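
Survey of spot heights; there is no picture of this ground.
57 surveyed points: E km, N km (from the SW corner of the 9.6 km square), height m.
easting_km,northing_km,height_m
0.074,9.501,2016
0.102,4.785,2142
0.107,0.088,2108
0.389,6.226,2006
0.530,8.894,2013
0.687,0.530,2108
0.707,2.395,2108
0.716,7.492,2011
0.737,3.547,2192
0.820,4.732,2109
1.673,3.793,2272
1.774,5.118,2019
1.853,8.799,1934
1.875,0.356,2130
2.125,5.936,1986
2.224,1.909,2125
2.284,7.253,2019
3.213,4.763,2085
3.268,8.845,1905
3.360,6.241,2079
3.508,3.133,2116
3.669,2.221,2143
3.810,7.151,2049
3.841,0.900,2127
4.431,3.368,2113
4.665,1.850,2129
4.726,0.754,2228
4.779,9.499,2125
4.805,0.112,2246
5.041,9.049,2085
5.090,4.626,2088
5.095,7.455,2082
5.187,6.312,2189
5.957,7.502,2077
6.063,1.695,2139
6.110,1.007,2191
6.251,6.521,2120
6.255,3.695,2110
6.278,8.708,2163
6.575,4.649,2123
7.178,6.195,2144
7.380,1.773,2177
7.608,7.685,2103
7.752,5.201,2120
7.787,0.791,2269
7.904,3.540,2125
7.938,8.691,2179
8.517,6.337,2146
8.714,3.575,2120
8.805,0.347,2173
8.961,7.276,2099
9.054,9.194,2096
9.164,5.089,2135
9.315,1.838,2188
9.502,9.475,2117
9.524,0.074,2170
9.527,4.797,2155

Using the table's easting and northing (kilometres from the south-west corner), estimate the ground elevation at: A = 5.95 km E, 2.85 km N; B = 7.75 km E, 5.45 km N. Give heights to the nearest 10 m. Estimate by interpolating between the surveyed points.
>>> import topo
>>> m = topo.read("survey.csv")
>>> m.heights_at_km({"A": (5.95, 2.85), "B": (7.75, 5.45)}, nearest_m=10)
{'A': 2120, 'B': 2110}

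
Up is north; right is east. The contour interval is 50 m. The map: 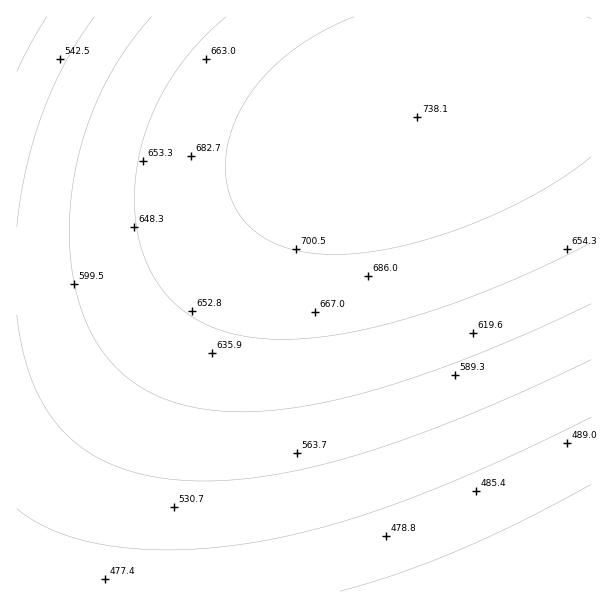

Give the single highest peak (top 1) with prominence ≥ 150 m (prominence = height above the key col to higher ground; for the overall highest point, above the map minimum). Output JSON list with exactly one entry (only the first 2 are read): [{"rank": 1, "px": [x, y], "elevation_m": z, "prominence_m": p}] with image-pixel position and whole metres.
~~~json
[{"rank": 1, "px": [417, 117], "elevation_m": 738, "prominence_m": 334}]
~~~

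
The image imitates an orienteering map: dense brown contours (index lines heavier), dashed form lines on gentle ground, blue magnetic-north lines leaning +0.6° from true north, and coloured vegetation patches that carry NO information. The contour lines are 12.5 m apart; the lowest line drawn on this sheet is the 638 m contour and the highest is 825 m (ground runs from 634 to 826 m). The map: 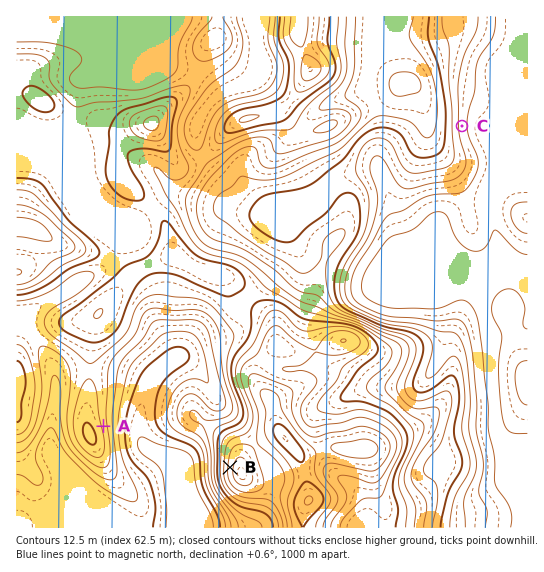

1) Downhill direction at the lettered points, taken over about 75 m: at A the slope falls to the E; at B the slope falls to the W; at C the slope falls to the E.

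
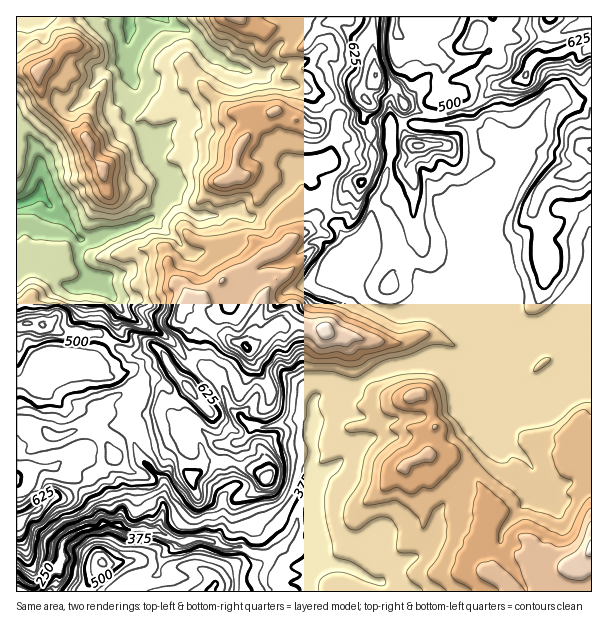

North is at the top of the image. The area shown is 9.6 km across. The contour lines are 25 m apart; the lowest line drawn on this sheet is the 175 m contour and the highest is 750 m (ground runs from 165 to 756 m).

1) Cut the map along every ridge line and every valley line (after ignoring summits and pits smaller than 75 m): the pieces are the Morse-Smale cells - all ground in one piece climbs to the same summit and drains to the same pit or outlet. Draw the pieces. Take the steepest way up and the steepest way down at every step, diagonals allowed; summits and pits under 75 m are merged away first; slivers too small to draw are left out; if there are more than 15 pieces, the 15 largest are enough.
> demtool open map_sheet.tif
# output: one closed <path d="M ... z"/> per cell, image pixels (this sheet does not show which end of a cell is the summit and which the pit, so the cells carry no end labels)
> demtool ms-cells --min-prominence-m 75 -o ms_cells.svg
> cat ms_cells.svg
<path d="M327 210l-4 1-15 14-3 7-11 6-12 12-24 9-25 13-30 24-12 2-10 14 0 5 11 16 0 29 6 2 18 13 8 13 10 21 14 13 6 3 16 0 29-7 15 4-1-22 10-10 7-2 23 0 15-12 15-8 27-6 16 0 18 6 27 0 50 21 7 0 6-5 8-1 50-1-1-32-30 0-4-4-17 0-45 19-24 1 38-19 9-8 2-15-3-5-5-3-12 0-68-29-12-13-17-25-5-4-27-1-14 24-7-22z"/><path d="M471 370l-27 1 4 4 8 17 12 13 8 24 14 14 0 4-10 11-16 13-10 23-14 15-8 36-13 11-8 2-19 10-12 14 2 9 202 1 0-5-6-23 14-13 0-165-50-1-8 1-6 5-7 0z"/><path d="M426 364l-36 3-22 11-15 12-23 0-16 9 0 29-2 7 1 44-13 27-6 27-24 24 0 6-6 10 0 11 3 8 9-3 4-7 8-6 14 0 13-8 14-3 18 1 24 14 10 2 11-14 19-10 8-2 13-11 8-36 14-15 10-23 22-18 4-6 0-4-14-14-8-24-12-13-8-17-10-8z"/><path d="M17 126l-1 149 7-4 13-1 36 18 14-2 7-8 21 19 4 9 7 7 43 25 21 24 3 0 0-29-11-16 5-14 5-5 12-2 30-24 25-13 24-9 12-12 11-6 3-7 15-14 5-2-4-18-7-7-6-2-11-10-8 8-5 10-6 3-18 19-9 5-6 0-9-6-8 0-12 5-24 0-7-5-21-23-9 10 2 9-7 10-18 9-28 8-11 6-15 0-41-46 2-18-2-15-4-14-11-16z"/><path d="M591 97l-15 5-22-4-7 4-7 12-6 23-11 10 0 12-30 53-3 10 0 15 22 57 0 23 8 9 0 12-11 11-38 19 24-1 45-19 17 0 4 4 31-1z"/><path d="M405 122l-15 3 1 27-3 19-3 11-11 18-2 19-14 35 0 12 13-20 27 1 5 4 17 25 12 13 68 29 12 0 0-24-20-51-2-21 9-22 24-41 1-13-2-2-16-4-9-6-11 0-19-10-36 3z"/><path d="M294 85l-11 1-7 24-16 4-9-4-20 2-22-18-15 16-26 17-22 22 5 12 17 21 0 7 20 22 7 5 24 0 12-5 8 0 9 6 6 0 9-5 18-19 6-3 5-10 13-12 25-9 0-10 7-17 1-15-17-23z"/><path d="M192 362l-8 13-1 7-13-15-18 11-11 2-2 4 3 6-12 21-2 15 5 8 6 24 18 16 7 11-2 18 1 9-6 18 23 11 33 0 9-13 1-31 11-11 2-42 11-7 6-11-19-15-10-21-8-13-18-13z"/><path d="M72 362l-13 0-12 4-12 6-5 7-14 4 1 141 34-26 14-2 24-15 23-25-6-15-13-9-9-4 8-9 7-11 39-24 0-3-9-8-36 0z"/><path d="M110 523l-6 0-6 5-11 0-13 6-12 9-1 18-11 14 5 7 1 10 210-1-2-7 0-11 6-10 0-6-4-3-11 0-13-7-18 0-17-7-27 1-22-11-29 0-9-6z"/><path d="M138 384l-9 7-18 7-12 10-7 11-8 9 18 10 4 3 6 15-23 25-24 15-14 2-35 27 1 67 19 0 10-10 6-10 6-5 3-6 1-18 15-11 10-4 11 0 6-5 16 1 9 6 28 0 6-18-1-9 2-18-7-11-18-16-6-24-5-8 2-15 12-21z"/><path d="M59 118l-11 10-11 18 5 30-2 18 32 33 2 6 7 7 15 0 11-6 28-8 18-9 7-10-2-9 11-10 0-3-18-24-5-9 0-8-4-12-8-8-26 20-18 1-6-9-12-6z"/><path d="M299 420l-29 7-18 0-5 10-11 7-2 42-11 11-1 31-9 14 17 6 12-1 13 7 15 2 20-19 6-12 0-10 4-9 13-27-1-44 2-10z"/><path d="M36 270l-13 1-7 5 1 106 13-3 5-7 16-8 21-2 5 4 6 0 9-5 16-16 10-15-2-13 4-9-6-11-21-19-7 8-14 2z"/><path d="M591 16l-97 0 4 8 0 14-6 10-19 12-17 2-12 0 1 7-6 14 3 15-12 6-3 10 16 1 13-5 15-1 23-23 18-2 12-6 5-13 7-7 25-4 11-6 19 0z"/>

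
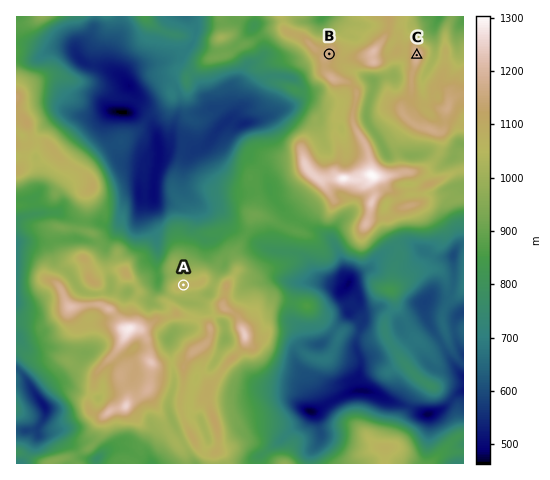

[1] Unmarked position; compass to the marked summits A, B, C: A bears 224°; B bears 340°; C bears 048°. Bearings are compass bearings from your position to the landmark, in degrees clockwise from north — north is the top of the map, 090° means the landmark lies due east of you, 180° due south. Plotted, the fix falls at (351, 113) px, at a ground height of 1125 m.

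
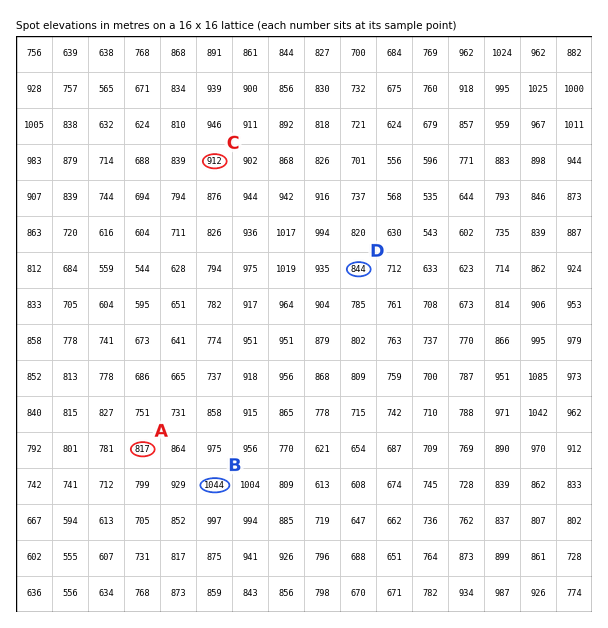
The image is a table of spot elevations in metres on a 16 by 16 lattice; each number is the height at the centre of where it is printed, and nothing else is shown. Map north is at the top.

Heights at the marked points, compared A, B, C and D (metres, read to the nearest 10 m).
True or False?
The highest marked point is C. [False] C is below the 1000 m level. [True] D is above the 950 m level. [False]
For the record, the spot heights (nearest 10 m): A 820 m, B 1040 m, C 910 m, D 840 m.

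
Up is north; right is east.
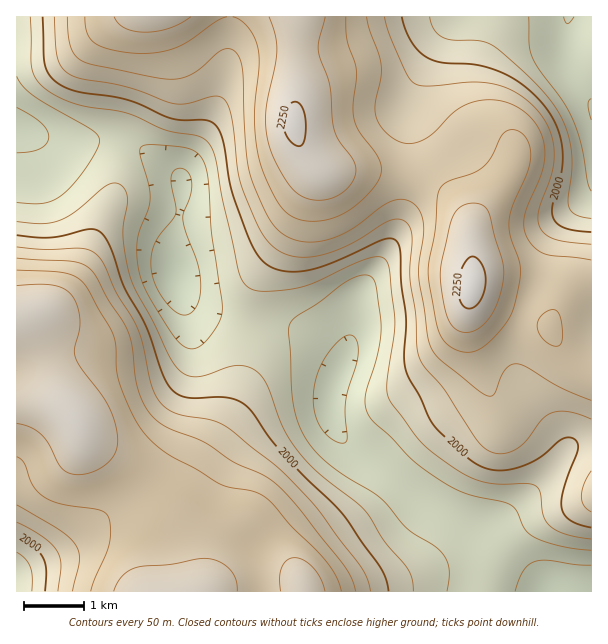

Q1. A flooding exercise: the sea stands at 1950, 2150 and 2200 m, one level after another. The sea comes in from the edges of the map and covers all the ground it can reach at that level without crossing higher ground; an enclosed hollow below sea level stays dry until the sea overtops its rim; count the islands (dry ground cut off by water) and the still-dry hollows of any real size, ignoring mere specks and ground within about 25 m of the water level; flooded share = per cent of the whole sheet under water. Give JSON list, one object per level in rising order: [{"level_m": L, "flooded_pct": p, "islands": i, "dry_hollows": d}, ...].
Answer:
[{"level_m": 1950, "flooded_pct": 29, "islands": 0, "dry_hollows": 0}, {"level_m": 2150, "flooded_pct": 74, "islands": 1, "dry_hollows": 0}, {"level_m": 2200, "flooded_pct": 89, "islands": 1, "dry_hollows": 0}]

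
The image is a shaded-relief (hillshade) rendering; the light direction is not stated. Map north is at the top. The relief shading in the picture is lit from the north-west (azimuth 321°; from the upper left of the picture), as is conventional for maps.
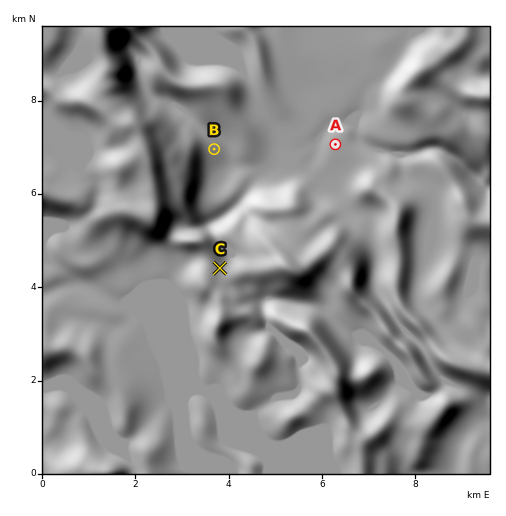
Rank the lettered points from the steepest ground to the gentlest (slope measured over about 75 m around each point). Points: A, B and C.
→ C B A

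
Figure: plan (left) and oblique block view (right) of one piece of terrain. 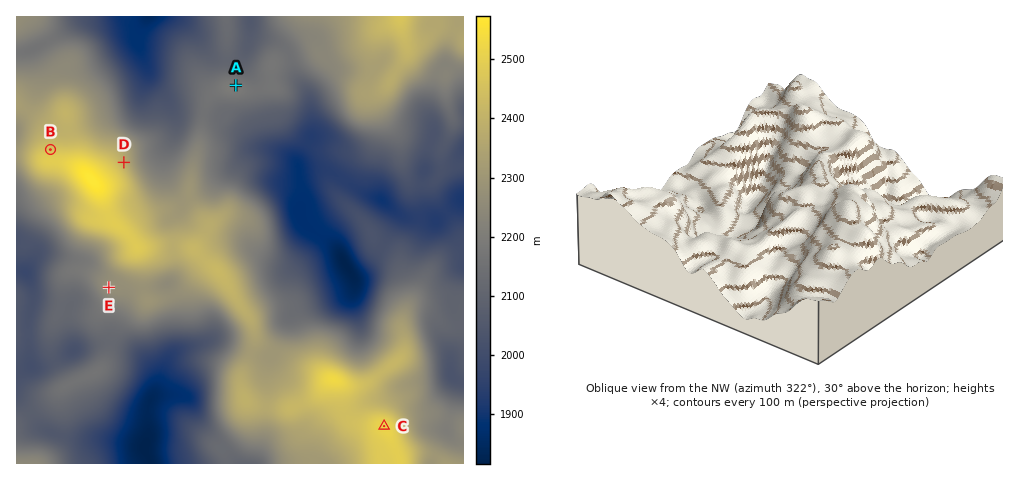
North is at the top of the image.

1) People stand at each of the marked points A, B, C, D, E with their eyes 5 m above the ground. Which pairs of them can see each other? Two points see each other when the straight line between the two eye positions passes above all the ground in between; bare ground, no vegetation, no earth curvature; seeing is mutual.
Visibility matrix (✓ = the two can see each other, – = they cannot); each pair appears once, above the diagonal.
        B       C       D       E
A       ✓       ✓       ✓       –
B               –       –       –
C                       –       –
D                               –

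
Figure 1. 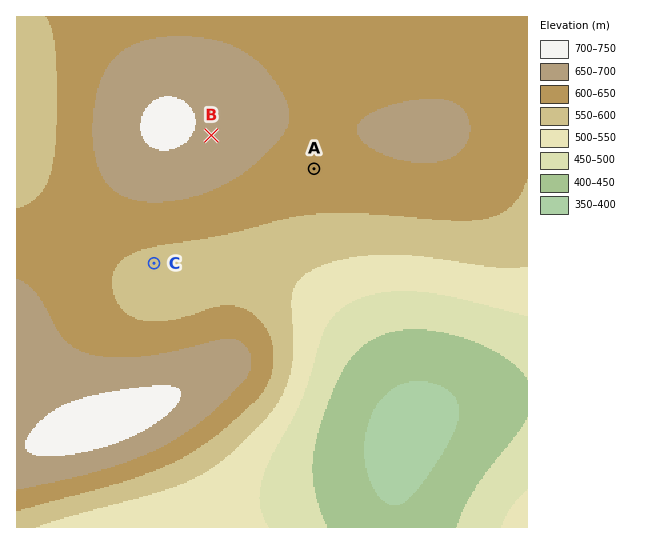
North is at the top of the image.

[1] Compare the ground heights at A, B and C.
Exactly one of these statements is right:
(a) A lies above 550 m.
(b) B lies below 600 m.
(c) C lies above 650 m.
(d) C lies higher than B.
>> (a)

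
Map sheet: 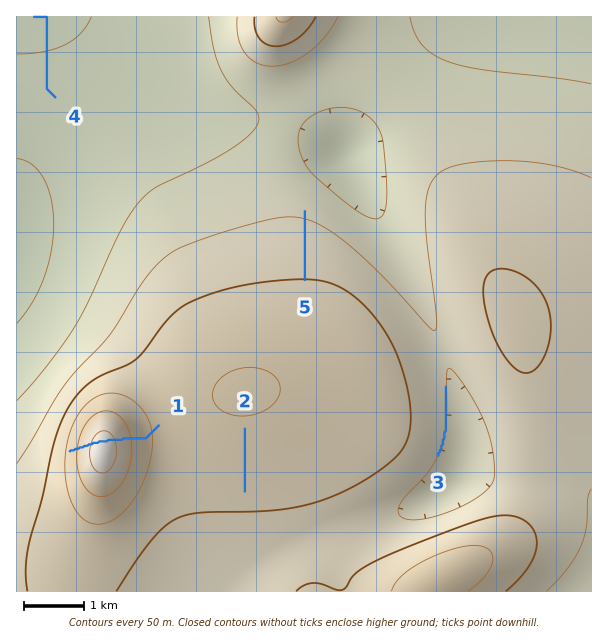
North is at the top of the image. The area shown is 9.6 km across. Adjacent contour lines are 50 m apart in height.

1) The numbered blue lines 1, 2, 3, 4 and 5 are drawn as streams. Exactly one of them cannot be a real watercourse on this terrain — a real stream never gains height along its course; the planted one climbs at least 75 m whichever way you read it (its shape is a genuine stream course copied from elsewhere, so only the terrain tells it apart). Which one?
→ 1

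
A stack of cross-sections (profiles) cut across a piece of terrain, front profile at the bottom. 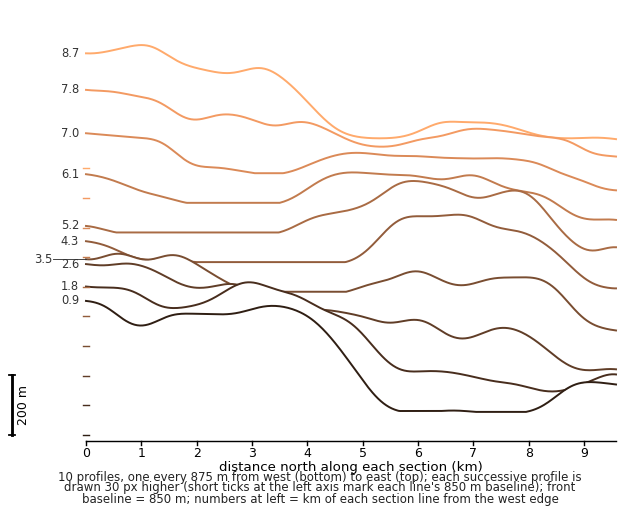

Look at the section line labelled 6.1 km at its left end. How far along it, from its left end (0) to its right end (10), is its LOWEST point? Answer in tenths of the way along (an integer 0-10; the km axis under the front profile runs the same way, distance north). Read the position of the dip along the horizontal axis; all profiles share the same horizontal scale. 10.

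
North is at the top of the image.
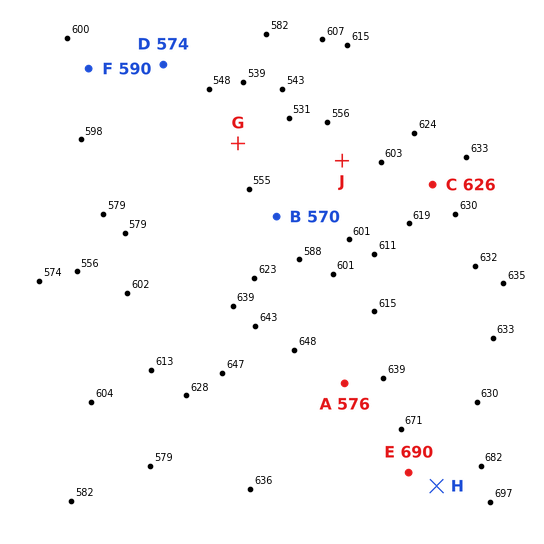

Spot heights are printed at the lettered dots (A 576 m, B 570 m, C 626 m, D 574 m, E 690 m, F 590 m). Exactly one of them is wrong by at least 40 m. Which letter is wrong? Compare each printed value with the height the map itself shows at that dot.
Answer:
A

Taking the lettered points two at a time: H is above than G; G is below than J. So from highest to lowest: H J G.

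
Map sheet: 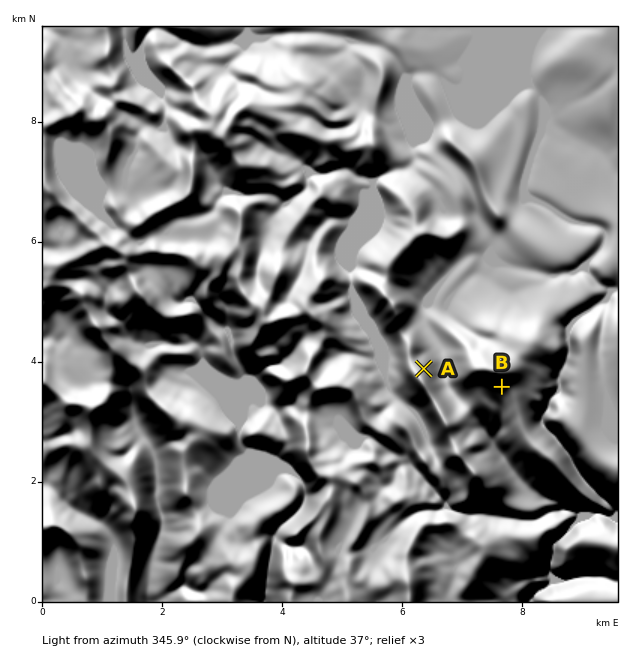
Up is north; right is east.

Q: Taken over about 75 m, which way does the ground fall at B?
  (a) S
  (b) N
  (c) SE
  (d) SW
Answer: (a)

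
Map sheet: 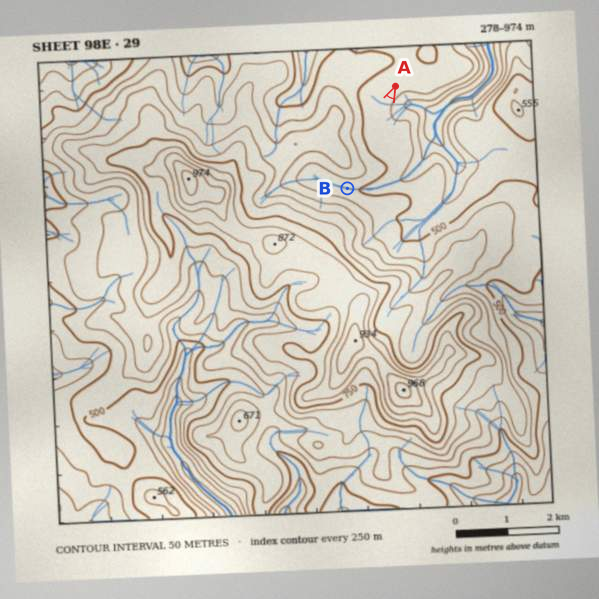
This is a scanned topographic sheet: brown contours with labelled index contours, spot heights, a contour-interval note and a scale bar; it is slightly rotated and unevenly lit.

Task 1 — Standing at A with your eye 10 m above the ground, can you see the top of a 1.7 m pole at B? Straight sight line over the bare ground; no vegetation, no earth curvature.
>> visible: false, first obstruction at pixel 367 147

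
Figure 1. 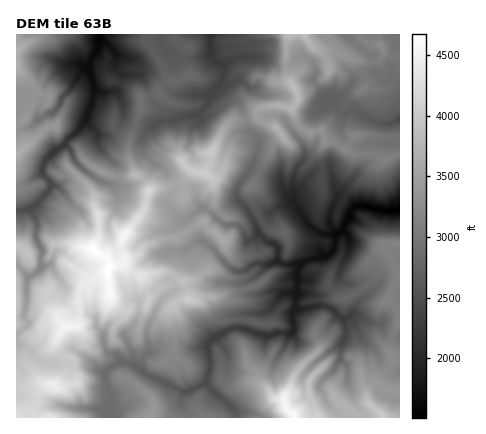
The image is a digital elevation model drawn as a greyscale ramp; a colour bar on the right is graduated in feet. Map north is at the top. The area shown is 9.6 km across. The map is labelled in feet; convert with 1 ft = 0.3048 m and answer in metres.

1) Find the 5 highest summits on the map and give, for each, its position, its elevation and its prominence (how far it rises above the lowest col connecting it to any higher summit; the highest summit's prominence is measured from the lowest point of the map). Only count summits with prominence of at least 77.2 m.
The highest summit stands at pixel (108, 272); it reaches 1424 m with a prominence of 964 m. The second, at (54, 386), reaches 1354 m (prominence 143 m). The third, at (204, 174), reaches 1235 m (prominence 146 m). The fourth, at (28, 254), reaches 1190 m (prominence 140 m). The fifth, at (292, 86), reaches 1176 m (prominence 127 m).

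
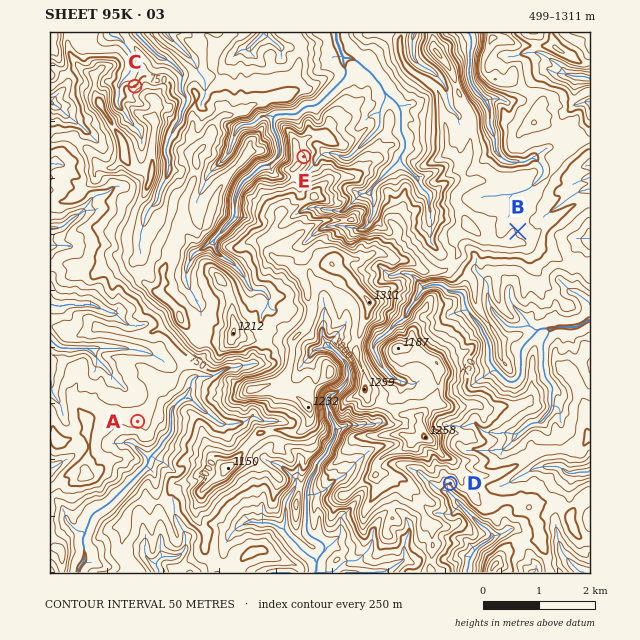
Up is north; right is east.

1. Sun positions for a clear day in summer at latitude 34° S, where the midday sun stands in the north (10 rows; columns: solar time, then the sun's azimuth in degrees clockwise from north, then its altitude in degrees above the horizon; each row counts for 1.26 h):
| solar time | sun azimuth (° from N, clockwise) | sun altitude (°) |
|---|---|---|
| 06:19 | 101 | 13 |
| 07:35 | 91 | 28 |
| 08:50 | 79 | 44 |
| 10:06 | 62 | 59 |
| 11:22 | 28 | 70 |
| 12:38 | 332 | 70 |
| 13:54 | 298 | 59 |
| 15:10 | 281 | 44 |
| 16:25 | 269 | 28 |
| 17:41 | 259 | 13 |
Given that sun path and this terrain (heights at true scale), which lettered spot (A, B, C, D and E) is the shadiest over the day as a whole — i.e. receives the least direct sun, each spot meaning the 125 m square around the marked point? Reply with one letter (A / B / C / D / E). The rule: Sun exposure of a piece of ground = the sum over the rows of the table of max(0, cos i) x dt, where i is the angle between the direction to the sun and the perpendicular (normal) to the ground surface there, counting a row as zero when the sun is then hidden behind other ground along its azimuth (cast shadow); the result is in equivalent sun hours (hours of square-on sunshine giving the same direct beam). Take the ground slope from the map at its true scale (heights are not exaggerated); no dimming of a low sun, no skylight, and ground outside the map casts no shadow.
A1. D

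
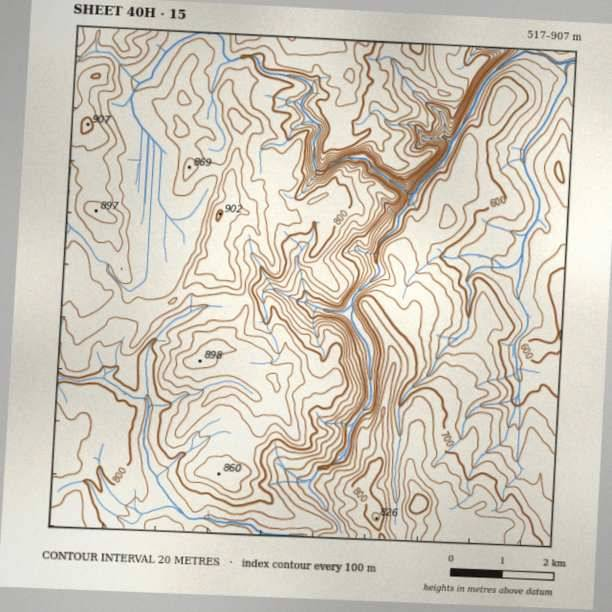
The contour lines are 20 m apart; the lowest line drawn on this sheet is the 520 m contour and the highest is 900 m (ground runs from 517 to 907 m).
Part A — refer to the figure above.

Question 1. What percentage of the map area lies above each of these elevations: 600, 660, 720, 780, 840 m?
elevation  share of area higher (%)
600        89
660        78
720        68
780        52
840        18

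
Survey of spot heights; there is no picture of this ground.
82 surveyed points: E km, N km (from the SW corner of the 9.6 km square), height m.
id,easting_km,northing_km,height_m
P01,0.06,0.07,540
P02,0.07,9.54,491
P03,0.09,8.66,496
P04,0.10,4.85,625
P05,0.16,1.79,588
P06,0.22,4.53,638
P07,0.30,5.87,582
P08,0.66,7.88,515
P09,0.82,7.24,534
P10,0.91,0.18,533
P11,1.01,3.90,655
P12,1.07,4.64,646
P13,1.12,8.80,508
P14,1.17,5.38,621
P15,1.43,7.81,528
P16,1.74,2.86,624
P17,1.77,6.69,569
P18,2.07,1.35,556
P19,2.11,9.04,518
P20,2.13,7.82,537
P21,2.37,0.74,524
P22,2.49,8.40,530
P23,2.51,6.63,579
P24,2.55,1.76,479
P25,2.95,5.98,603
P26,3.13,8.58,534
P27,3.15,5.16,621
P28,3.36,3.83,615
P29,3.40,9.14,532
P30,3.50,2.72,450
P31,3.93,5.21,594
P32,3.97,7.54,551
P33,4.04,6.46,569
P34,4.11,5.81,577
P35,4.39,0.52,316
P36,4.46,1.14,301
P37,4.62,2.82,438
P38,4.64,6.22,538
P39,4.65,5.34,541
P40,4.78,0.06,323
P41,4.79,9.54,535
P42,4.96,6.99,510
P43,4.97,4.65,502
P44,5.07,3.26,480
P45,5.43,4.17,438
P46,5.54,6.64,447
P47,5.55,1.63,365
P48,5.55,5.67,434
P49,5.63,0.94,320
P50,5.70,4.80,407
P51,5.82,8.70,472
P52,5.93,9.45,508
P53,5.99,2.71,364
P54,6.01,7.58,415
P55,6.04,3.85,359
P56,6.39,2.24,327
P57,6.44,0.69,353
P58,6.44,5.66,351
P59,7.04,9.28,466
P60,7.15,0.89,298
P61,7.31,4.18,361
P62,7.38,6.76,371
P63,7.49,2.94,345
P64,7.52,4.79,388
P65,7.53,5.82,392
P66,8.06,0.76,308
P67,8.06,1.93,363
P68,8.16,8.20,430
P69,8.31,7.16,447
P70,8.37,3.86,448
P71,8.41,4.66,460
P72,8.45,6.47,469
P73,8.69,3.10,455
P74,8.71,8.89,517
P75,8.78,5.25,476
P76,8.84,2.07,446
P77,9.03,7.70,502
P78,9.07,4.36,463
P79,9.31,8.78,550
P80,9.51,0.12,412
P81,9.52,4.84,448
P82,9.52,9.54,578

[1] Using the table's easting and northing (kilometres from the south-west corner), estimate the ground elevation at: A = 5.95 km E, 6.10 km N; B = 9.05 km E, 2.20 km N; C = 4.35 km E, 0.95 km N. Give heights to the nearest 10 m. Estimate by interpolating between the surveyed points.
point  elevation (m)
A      390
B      460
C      300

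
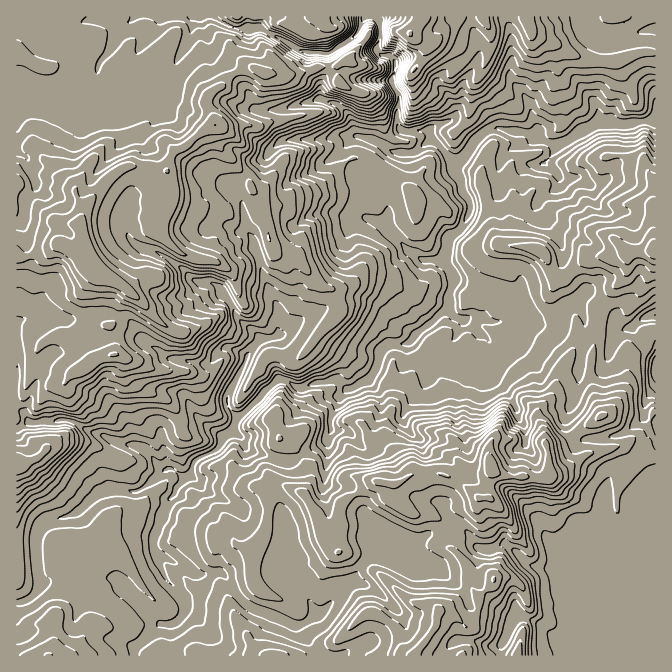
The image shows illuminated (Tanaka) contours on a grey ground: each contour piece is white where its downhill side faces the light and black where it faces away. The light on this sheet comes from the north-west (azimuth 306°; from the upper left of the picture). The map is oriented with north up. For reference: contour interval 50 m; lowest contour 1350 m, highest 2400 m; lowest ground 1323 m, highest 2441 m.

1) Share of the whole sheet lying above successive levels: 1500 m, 94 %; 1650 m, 77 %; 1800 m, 56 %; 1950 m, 34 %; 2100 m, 16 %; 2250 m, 5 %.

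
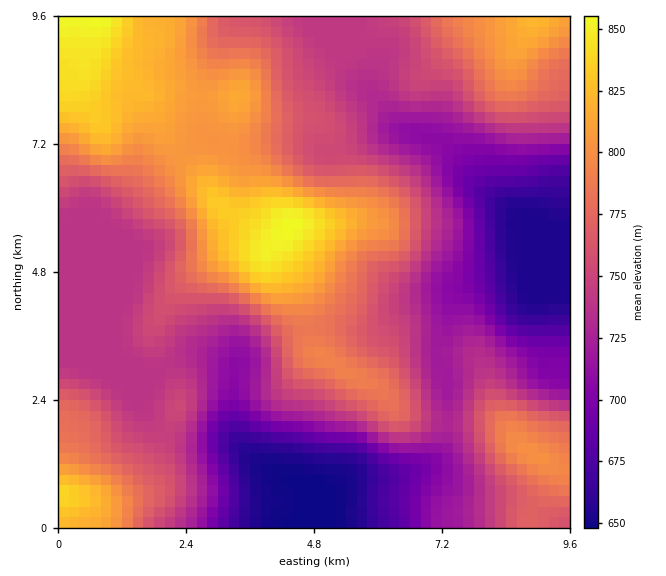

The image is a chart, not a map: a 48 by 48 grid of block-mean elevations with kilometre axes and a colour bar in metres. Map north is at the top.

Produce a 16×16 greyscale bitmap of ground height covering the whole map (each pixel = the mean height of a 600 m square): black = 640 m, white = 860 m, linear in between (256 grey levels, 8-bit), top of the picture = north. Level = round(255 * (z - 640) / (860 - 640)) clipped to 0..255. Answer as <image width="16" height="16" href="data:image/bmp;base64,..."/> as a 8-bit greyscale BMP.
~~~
<image width="16" height="16" href="data:image/bmp;base64,Qk02BQAAAAAAADYEAAAoAAAAEAAAABAAAAABAAgAAAAAAAABAAATCwAAEwsAAAABAAAAAAAAAAAAAAEBAQACAgIAAwMDAAQEBAAFBQUABgYGAAcHBwAICAgACQkJAAoKCgALCwsADAwMAA0NDQAODg4ADw8PABAQEAAREREAEhISABMTEwAUFBQAFRUVABYWFgAXFxcAGBgYABkZGQAaGhoAGxsbABwcHAAdHR0AHh4eAB8fHwAgICAAISEhACIiIgAjIyMAJCQkACUlJQAmJiYAJycnACgoKAApKSkAKioqACsrKwAsLCwALS0tAC4uLgAvLy8AMDAwADExMQAyMjIAMzMzADQ0NAA1NTUANjY2ADc3NwA4ODgAOTk5ADo6OgA7OzsAPDw8AD09PQA+Pj4APz8/AEBAQABBQUEAQkJCAENDQwBEREQARUVFAEZGRgBHR0cASEhIAElJSQBKSkoAS0tLAExMTABNTU0ATk5OAE9PTwBQUFAAUVFRAFJSUgBTU1MAVFRUAFVVVQBWVlYAV1dXAFhYWABZWVkAWlpaAFtbWwBcXFwAXV1dAF5eXgBfX18AYGBgAGFhYQBiYmIAY2NjAGRkZABlZWUAZmZmAGdnZwBoaGgAaWlpAGpqagBra2sAbGxsAG1tbQBubm4Ab29vAHBwcABxcXEAcnJyAHNzcwB0dHQAdXV1AHZ2dgB3d3cAeHh4AHl5eQB6enoAe3t7AHx8fAB9fX0Afn5+AH9/fwCAgIAAgYGBAIKCggCDg4MAhISEAIWFhQCGhoYAh4eHAIiIiACJiYkAioqKAIuLiwCMjIwAjY2NAI6OjgCPj48AkJCQAJGRkQCSkpIAk5OTAJSUlACVlZUAlpaWAJeXlwCYmJgAmZmZAJqamgCbm5sAnJycAJ2dnQCenp4An5+fAKCgoAChoaEAoqKiAKOjowCkpKQApaWlAKampgCnp6cAqKioAKmpqQCqqqoAq6urAKysrACtra0Arq6uAK+vrwCwsLAAsbGxALKysgCzs7MAtLS0ALW1tQC2trYAt7e3ALi4uAC5ubkAurq6ALu7uwC8vLwAvb29AL6+vgC/v78AwMDAAMHBwQDCwsIAw8PDAMTExADFxcUAxsbGAMfHxwDIyMgAycnJAMrKygDLy8sAzMzMAM3NzQDOzs4Az8/PANDQ0ADR0dEA0tLSANPT0wDU1NQA1dXVANbW1gDX19cA2NjYANnZ2QDa2toA29vbANzc3ADd3d0A3t7eAN/f3wDg4OAA4eHhAOLi4gDj4+MA5OTkAOXl5QDm5uYA5+fnAOjo6ADp6ekA6urqAOvr6wDs7OwA7e3tAO7u7gDv7+8A8PDwAPHx8QDy8vIA8/PzAPT09AD19fUA9vb2APf39wD4+PgA+fn5APr6+gD7+/sA/Pz8AP39/QD+/v4A////ANnKooBYJg0KChUtS114lJXRupyJXycMCgsVLURZfJ6uqZmHfFEfGB4mM1RWZJa2sJ6Ld31eOU1dbIGYeG2Zn42Cd3N4aE9qjJypnW9kemVRc3N3dGVVb6Wsm4pnZGVKQXNzfIN3cZKsppOAZFdGIyBzc3eOnK/QzbabgF9LMBIQc3N0irjd8efMrJpxUCkQD3N0fZLD4e/138aygFclEBB/hZev0tPVybWvnXRHKB4cpbWxvcO+spWIhHJbR0FBOtDZyMW+v6yPhnNaVFpsdnLm3tTKwciwjH9ubXR9oKaZ7eXUybezo4V4c3aFlbS+qPTw18yslY58dnd6j6q+zcQ="/>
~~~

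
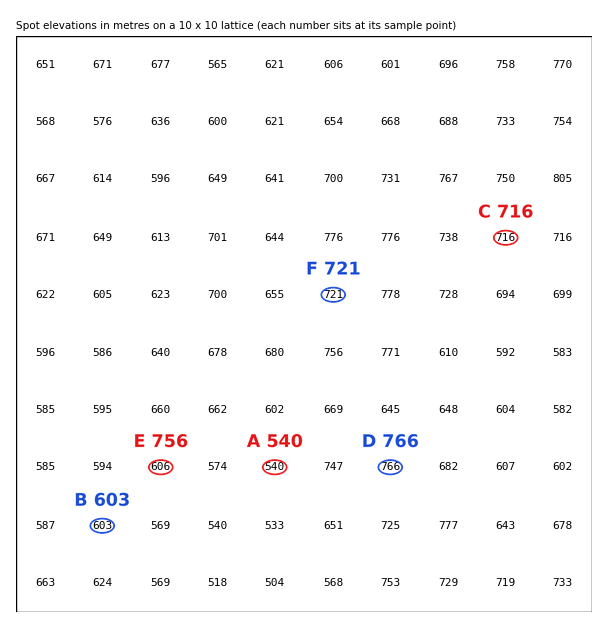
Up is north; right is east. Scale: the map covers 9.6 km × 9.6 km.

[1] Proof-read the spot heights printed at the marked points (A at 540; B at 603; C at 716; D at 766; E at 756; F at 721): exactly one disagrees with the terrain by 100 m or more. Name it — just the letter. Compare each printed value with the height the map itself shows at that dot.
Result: E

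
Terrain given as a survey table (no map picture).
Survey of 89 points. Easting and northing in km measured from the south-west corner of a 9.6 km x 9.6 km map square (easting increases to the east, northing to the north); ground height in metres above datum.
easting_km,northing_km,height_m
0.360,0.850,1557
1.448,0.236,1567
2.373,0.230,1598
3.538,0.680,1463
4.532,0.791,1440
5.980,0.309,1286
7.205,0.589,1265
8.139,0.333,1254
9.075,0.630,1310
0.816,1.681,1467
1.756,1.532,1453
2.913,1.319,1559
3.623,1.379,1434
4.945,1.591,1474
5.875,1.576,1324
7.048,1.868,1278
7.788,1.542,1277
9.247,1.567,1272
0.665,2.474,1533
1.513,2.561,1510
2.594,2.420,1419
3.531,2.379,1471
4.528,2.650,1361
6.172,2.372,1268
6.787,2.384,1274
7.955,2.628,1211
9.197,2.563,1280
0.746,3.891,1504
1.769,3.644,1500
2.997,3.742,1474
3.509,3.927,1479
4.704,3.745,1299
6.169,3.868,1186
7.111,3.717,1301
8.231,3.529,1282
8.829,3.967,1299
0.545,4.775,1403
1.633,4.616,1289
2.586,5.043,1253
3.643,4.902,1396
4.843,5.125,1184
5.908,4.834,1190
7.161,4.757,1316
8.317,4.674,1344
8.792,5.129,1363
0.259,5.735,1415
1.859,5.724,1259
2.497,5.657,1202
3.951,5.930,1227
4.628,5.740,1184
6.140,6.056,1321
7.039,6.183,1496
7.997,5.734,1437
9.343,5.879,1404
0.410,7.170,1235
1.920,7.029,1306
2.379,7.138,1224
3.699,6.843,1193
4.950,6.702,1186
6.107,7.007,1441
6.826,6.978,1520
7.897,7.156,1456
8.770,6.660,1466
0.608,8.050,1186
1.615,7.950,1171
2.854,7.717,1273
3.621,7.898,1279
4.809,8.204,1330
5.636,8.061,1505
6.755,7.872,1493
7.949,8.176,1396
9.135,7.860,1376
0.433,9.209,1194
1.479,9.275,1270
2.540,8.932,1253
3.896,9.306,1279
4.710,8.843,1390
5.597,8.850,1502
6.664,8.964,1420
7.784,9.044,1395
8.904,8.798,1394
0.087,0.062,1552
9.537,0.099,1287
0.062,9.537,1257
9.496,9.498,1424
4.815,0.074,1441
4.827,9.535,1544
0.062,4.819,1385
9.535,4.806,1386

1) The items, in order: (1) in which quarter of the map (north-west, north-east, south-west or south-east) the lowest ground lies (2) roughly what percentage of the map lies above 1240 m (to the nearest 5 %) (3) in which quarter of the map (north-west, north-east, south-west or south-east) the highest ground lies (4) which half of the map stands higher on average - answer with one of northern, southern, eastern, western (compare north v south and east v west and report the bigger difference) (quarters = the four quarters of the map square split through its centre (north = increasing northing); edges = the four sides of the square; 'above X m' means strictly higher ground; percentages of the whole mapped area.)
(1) The lowest point lies in the north-west quarter of the map.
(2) Roughly 80 % of the ground is higher than 1240 m.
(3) The highest point lies in the south-west quarter of the map.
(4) Taken as a whole, the southern half is higher than the northern.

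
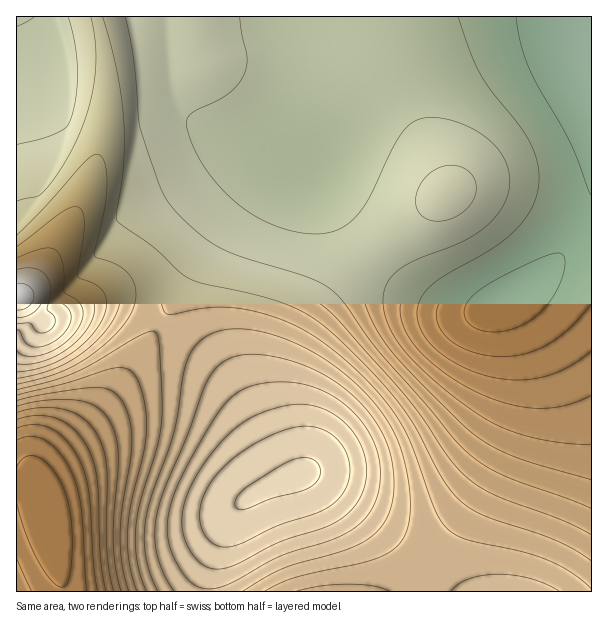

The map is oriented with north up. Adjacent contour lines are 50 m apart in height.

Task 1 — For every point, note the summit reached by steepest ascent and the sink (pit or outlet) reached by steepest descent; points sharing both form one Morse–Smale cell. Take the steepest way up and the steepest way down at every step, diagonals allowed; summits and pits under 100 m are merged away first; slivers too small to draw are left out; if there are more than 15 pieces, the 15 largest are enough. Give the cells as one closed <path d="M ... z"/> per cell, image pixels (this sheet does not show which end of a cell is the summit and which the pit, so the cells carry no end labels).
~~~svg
<path d="M311 166l-23 0-10 3-15 9-19 17-42 57-40 69 2 4 33 23 27 26 23 33 29 57 6 9 7 6-38 17-17 16-18 39-6 22-2 18 383 1 1-382-28 44-33 32-31 20-21 6-20 0-18-5-22-11-30-22-39-43-19-30-15-31z"/><path d="M591 16l-493 0 8 46 0 52-8 42-10 32-16 34-34 54-19 21 23 23 6 0 47-16 24 0 22 8 20 10 41-70 42-57 19-17 15-9 10-3 23 0 5 4 15 31 24 36 15 18 35 33 29 16 25 8 20 0 21-6 31-20 25-23 14-17 22-37z"/><path d="M162 324l-4 2-14 25-35 50-32 33-34 31-5 8 0 16 12 38 13 65 144 0 9-41 18-39 17-16 38-17-7-6-6-9-29-57-23-33-27-26z"/><path d="M18 296l-2 1 0 294 46 1 0-7-12-58-13-45 1-9 5-8 34-31 32-33 53-78-21-11-22-8-24 0-47 16-6 0z"/><path d="M96 16l-80 1 1 279 4-1 13-13 32-49 18-35 14-42 8-42 0-52-4-29z"/>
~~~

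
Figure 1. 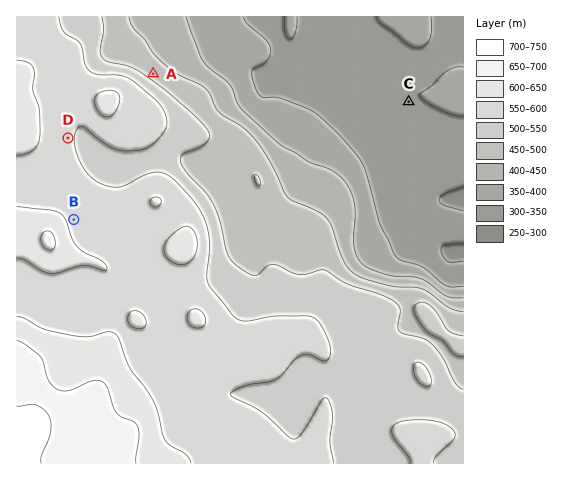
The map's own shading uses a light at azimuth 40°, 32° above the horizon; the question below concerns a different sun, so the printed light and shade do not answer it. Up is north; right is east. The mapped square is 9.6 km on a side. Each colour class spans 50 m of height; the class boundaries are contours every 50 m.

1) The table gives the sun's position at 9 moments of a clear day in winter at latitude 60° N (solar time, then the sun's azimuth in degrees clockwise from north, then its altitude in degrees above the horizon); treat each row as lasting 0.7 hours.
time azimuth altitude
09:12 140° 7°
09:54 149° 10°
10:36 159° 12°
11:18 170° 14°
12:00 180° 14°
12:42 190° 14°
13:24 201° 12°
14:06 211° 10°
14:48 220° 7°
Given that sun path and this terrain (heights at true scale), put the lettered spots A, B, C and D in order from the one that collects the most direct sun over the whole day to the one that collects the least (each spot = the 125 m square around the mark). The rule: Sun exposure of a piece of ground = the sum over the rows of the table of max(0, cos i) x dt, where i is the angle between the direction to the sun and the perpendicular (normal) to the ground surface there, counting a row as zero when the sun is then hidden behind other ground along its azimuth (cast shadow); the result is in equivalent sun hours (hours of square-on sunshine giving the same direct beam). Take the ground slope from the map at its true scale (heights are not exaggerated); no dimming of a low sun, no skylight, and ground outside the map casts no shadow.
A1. C > D ≈ B > A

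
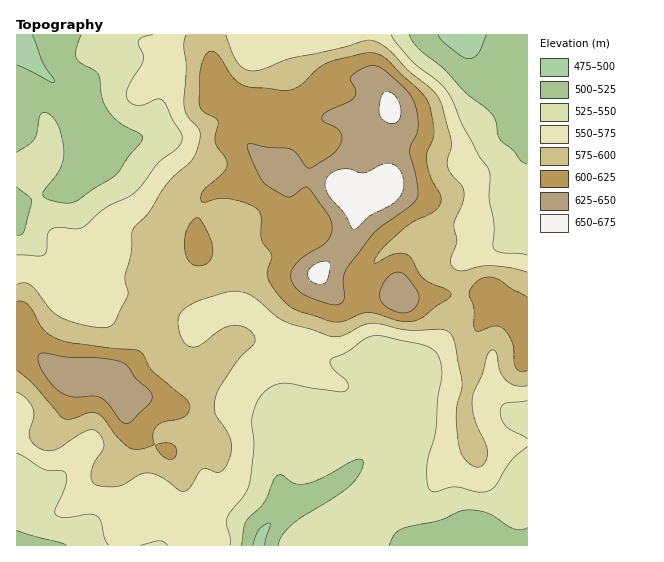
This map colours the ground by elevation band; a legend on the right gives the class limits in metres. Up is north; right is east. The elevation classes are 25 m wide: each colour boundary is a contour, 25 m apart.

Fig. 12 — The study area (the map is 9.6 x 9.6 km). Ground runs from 485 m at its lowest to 670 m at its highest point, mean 570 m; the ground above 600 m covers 21.8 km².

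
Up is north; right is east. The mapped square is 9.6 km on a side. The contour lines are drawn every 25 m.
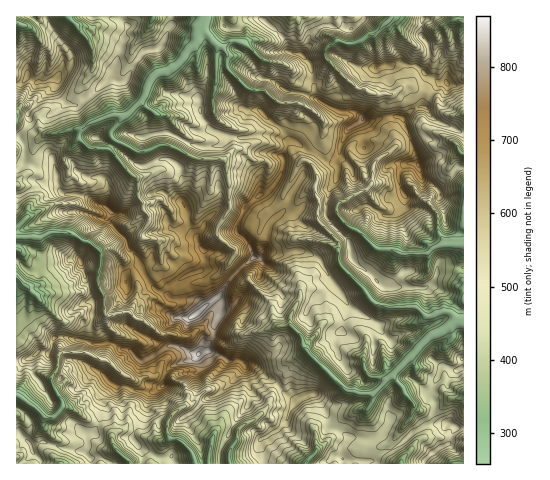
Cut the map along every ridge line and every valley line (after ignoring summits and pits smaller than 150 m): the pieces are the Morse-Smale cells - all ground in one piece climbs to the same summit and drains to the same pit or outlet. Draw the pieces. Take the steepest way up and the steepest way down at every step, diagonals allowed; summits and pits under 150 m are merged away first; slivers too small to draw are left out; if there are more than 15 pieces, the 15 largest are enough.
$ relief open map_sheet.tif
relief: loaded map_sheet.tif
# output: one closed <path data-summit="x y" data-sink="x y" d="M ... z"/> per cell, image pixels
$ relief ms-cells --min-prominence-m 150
<path data-summit="196 314" data-sink="463 321" d="M463 74l-4 0-13 8-7 2-8 7-8 16-9 1-10 10-15-2-17 5-10-1-12 7-10 18-1 10-6 8-6-1-32-20-7-1-6 16 1 11-3 10-13 14-10 5-13 12-7 16 2 12-5 11-7 6-23-4 1 12-2 7-20 8-14 13-1 5 3 3 21 3 8 10 15-13 5 4 1 9-7 14 0 9-5 10-1 7 23 10 8-1 5 4 11 1 14 14 5 2 11 13 12 8 12-8 8 2 11 21 0 9 11 4 9 8-6 10 1 10-11 0-2 6 94 0 9-12 16-8 6-16 9-1z"/><path data-summit="196 314" data-sink="202 24" d="M260 16l-56 0-6 15-2 12-22 24-14 5-9 6-9 23-18 15-14-1-21 8-8 7-10-1-15 5-9 0-6 3-7-1-18-12 0 44 8-5 12 3 18 0 5 23 4 4 21 3 14 9 7 1 5 5-2 6 1 5 17 17 2 10 8 8 12 24 6 8 12 6 4-8 6-5 27-13 2-7-1-12 23 4 7-6 5-11-2-12 7-16 13-12 10-5 13-14 3-10-1-11 6-16 7 1 32 20 6 1 6-8 1-10 7-15 15-11-8-7-20-3-18-11-1-11-4-6 1-7-2-11-8-9-12-2-6-13z"/><path data-summit="196 314" data-sink="34 237" d="M28 163l-4 0-8 6 0 191 12-1 12-8 8 2 4-12 4-4 22 2 14 5 18-1 10 5 11 3 10 10 31-16 10 2 14 7 11-3 7-17 0-9 7-14 0-6-3-6-3-1-15 13-8-10-19-1-19-11-10-13-8-19-8-8-2-10-17-17-1-5 2-6-4-4-10-3-12-8-21-3-4-4-5-23-18 0z"/><path data-summit="196 314" data-sink="195 463" d="M210 351l-8 1-12 8-14 4-8 4-4 7-1 10-9 7-13 0-31-8-9 14 3 8-5 17-7 9-6 2 2 12-3 7 6 6 0 4 172 1-3-24 17-9 5-5 14-24-11-8-11-13-5-2-14-14-11-1-5-4-8 1z"/><path data-summit="196 314" data-sink="391 17" d="M423 16l-161 0-1 2 23 21 6 13 12 2 8 9 2 11-1 7 7 19 16 9 20 3 9 8 9 1 17-5 15 2 10-10 9-1 8-16 10-8-17-10 5-11 0-13-8-15z"/><path data-summit="196 314" data-sink="18 396" d="M66 337l-12 1-6 15-8-2-12 8-12 2 1 103 73 0 1-5-6-6 3-7-2-12 6-2 7-9 5-17-3-8 8-14 15 2 17 6 13 0 9-7 1-10 4-7 8-4 14-4 8-5-16-8-10-2-31 16-10-10-11-3-10-5-18 1z"/><path data-summit="55 78" data-sink="202 24" d="M203 16l-81 0 0 5 6 5-13 41-7 13-28 24-13 1-11-16 0-10-11 3-10 0-8-5-6 7-5 0 0 39 18 13 7 1 6-3 9 0 15-5 10 1 8-7 21-8 16 0 16-14 9-23 9-6 14-5 22-24z"/><path data-summit="55 78" data-sink="68 17" d="M120 16l-19 0-2 8-7 5-15-3-9-10-22 1 6 14 11 14 0 22-7 11 0 11 11 16 13-1 30-28 18-50-6-5z"/><path data-summit="196 314" data-sink="305 463" d="M315 394l-6 0-14 8-13 24-5 5-17 9 4 24 65 0 5-7 9 1-1-10 6-10-9-8-11-4 0-9z"/><path data-summit="196 314" data-sink="463 21" d="M463 16l-40 1-2 17 8 15 0 13-5 11 15 9 7 0 13-8 5 0z"/><path data-summit="55 78" data-sink="17 24" d="M46 16l-7 0-10 10-13-1 0 46 10 2 3 5 6 4 10 0 10-3 8-12 0-22-11-14z"/><path data-summit="196 314" data-sink="463 463" d="M463 428l-8 0-6 16-16 8-9 11 39 1z"/><path data-summit="196 314" data-sink="68 17" d="M99 16l-30 0-1 2 9 8 15 3 7-5z"/><path data-summit="196 314" data-sink="17 24" d="M38 16l-21 0-1 8 13 2 9-8z"/><path data-summit="55 78" data-sink="463 321" d="M22 72l-6 1 1 11 4 0 7-9z"/>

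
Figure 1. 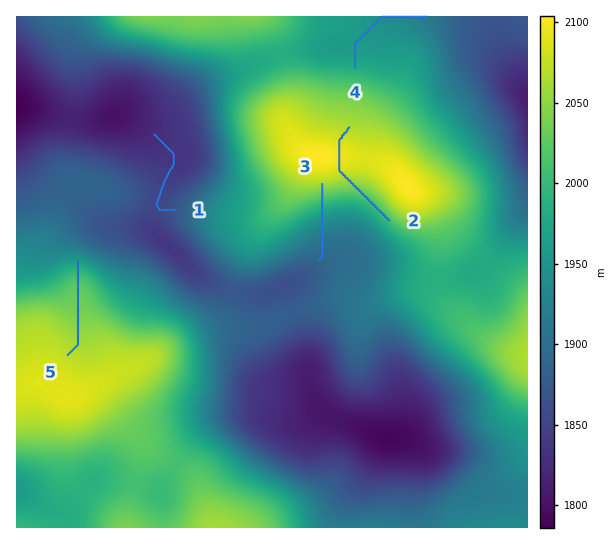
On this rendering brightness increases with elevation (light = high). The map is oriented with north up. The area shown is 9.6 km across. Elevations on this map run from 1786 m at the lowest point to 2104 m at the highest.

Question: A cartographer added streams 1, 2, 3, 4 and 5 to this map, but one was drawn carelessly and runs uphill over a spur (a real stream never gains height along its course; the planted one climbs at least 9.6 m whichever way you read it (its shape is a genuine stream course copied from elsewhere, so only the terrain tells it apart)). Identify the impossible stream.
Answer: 2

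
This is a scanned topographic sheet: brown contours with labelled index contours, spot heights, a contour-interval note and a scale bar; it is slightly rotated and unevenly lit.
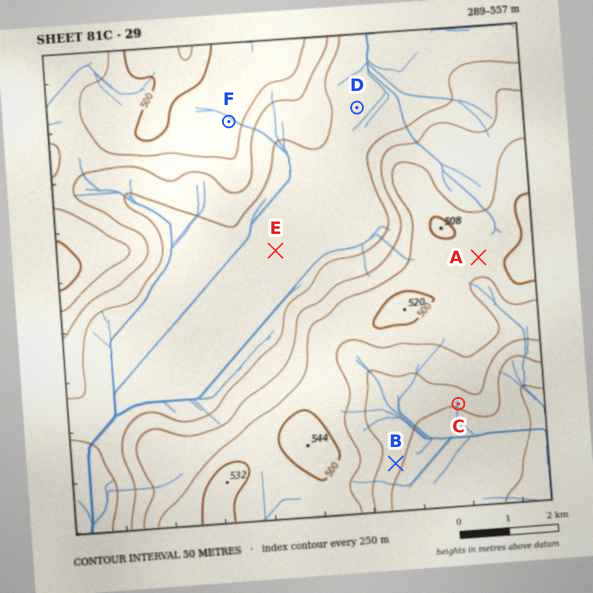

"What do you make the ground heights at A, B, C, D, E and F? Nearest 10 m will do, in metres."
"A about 480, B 360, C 360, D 320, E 330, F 470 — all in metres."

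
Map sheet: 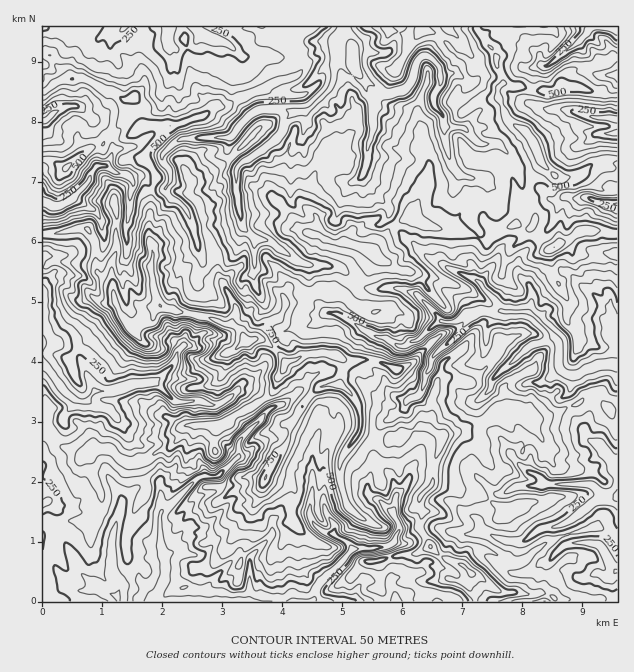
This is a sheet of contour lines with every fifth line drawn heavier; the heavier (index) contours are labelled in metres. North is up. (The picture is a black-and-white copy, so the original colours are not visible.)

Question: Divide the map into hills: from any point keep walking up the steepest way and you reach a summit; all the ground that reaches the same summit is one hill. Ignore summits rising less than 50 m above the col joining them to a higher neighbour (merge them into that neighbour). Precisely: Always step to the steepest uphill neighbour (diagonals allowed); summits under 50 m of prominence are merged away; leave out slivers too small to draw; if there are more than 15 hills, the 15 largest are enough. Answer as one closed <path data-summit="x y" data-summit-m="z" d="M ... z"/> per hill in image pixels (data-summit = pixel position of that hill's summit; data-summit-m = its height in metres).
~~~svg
<path data-summit="247 342" data-summit-m="947" d="M446 26l-404 1 0 93 4 0 7-7 12-6 11-1 30 23 6 9 2 12-6 13-2 3-8 0-8 9-4 11-15 14-12 6-17-4 1 400 157-1 0-21 2-6 0-9-6-9 7-2 7-7 0-6-5-5-11 0-12 10-16 10-6-10 0-20 13-4 26-25 13-5 4-3 1-13 21-20 7-1 21-15 12-2 6-4 5 0 15 4 11 7 5-15 0-19-4-8-11-9-7-2-12 10-18 10 0-4-11-16-13-4-7 2 25-21 8-14 12-12 4-13 25-4 6-3 9-11 12 2 26 16 17 9-7 28 10 11 3 10 8 8 11 5 13-6 5-6 24 11 13 2 11 0 6-2 0 11 11 18 15 13 8 14 15 16 9 2 6 6 1 3-2 2-24 1-14 8-9 2-16 23 0 4 4 9 17 7 13 3 14-2 15-12 23-3 8 18-13 7-7 8 0 4 7 7 10 1 7 6-20 5-7 10-2 11 71-1 0-346-4 1-5 17-1 18 2 6 0 11-27-21-15-15-17-2-21 17-13-13-12 0-8-5-6 0-11 14 15 17 6 10-7 2-13-1-9 3-6-2-2-8-7-6-23-14-10 4-6 8-3-3-15-5-33 0-27-20-15-4-11 2-19-6-21-16-18-5-14-14-1-10 36-1 13-10 1-48 10-16 6 16 9 5 13 13 15 8 9 0 10-7 5-20 42 5 33-12 3-4 6 21 7 9-5 21 15 11 6 0 13-17-2-6-8-5 6-6 0-25-9-7-11-12-19-2-3-11-8-12 0-7 6-9 1-11 13-4 12-17 0-4-7-12z"/><path data-summit="533 142" data-summit-m="644" d="M521 26l-74 1 12 12 7 12 0 4-12 17-13 4-1 11-6 9 0 7 8 12 2 11 20 2 11 12 7 4 17 0 17 21 8 23 15 0 14 12 7 0 3-3 23 0 18 6 13 1 1-84-25-2-36-10-9 2-16-6 2-34 8-7-4-9-8-8-5-7z"/><path data-summit="160 306" data-summit-m="902" d="M142 178l-8 0-2 2 2 6-4 6-1 25-3 8 2 27-8 16 6 36-25 14-18 17-27 8 22 12 17 35 20 0 16-6 20-1 9-5 12-12 5-14 7-9 10-46 4-12-2-8 6-12-8-39-6-15-10-9-5-2-9-10-13-5z"/><path data-summit="401 436" data-summit-m="697" d="M424 389l-5 6-9 3-12 15-16 10-4 7-4 17-2 22 5-2 6 1 9 9 4 12-3 25 6 11 0 6-5 10 6 3 7 0 26-16 9 0 21 6 18-2-3-13 16-23 9-2 14-8 15 0 11-3-7-9-9-2-15-16-8-14-15-13-11-18-2-10-22 0z"/><path data-summit="373 253" data-summit-m="687" d="M301 140l-10 16-1 48-13 10-36 1 1 10 8 9 6 5 18 5 24 18 16 4 11-2 15 4 27 20 33 0 15 5 3 3 6-8 10-4 23 14 7 6 3 8 8 2 6-3 13 1 7-2-6-10-19-20-27-11-19-11-20-16-20-23 0-8-3-6-12-10-13-17-9 4-9 0-10-4-18-17-12-7z"/><path data-summit="554 247" data-summit-m="650" d="M493 143l-10 2 1 27-6 6 8 5 2 6-17 24 0 7 9 12-9 20 1 25 7 5 12-13 6 0 8 5 12 0 13 13 15-13 6-4 11 0 6 2 15 15 27 21 0-11-2-12 4-26 6-6 0-48-32-8-23 0-3 3-7 0-14-12-15 0-6-20-8-12-11-12z"/><path data-summit="266 477" data-summit-m="802" d="M289 434l-5 0-6 4-9 0-24 17-7 1-22 21 0 12-4 3-13 5-26 25-13 4 0 20 6 10 16-10 12-10 11 0 5 5 0 6-7 7-7 2 6 9 0 9-2 6 0 22 4-11 34-37 4 0 8 5 4-6 18-18 1-15 4-4 21-4 11 1 3-17 2-52z"/><path data-summit="472 574" data-summit-m="664" d="M563 524l-22 4-20 14-18-2-19-8-12 2-21-1-9 20-6 9-9 1-11 11-18 2-8 6 6 19 149 1 4-11 7-10 20-5-7-6-10-1-7-7 3-9 10-8 7-2z"/><path data-summit="413 216" data-summit-m="591" d="M446 144l-3 4-33 12-42-5-6 22 13 18 12 10 3 6 0 8 20 23 20 16 42 20-1-26 9-20-9-12 0-7 3-6-13-5-7-7 5-21-7-9z"/><path data-summit="286 363" data-summit-m="881" d="M331 312l-5 0-9 11-6 3-25 4-4 13-12 12-8 14-24 19 6 0 13 4 12 18 23-12 21-22 9-5 4 1 9-2 18 4 30 27 9 12 6 0 8-11-11-6-8-8-3-10-10-11 7-28-17-9-17-12z"/><path data-summit="67 168" data-summit-m="564" d="M76 106l-11 1-23 14 0 80 11 5 6 0 12-6 15-14 7-15 5-5 8 0 2-3 6-13-2-12-6-9z"/><path data-summit="340 385" data-summit-m="835" d="M335 370l-9 2-4-1-9 5-15 15 13 7 5 5 4 8 0 19-8 24-1 49 13 1-2-39 6-20 10-15 3-4 8 0 16 6 8 0 10-10 11-7-7-10-34-31z"/><path data-summit="562 87" data-summit-m="546" d="M578 42l-27 22-6 2-4-1-7 5-3 33 17 7 9-2 36 10 17 0 2-22 2-8 4-6 0-6-23-2-4-4-5-16z"/><path data-summit="431 547" data-summit-m="655" d="M442 528l-9 0-26 16-13-2-7 5 6 23-1 10 17-6 7 0 11-11 6 0 5-4 8-12 4-13 4-2z"/>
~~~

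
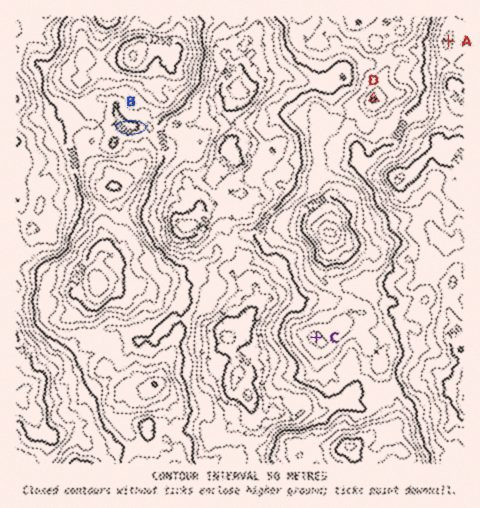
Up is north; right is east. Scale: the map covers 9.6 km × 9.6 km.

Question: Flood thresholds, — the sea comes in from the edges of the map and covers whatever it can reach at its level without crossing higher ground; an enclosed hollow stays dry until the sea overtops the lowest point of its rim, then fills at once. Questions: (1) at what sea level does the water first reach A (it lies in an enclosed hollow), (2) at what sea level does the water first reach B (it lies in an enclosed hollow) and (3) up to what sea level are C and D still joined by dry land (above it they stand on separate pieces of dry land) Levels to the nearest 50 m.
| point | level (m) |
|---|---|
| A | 850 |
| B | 1050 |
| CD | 1100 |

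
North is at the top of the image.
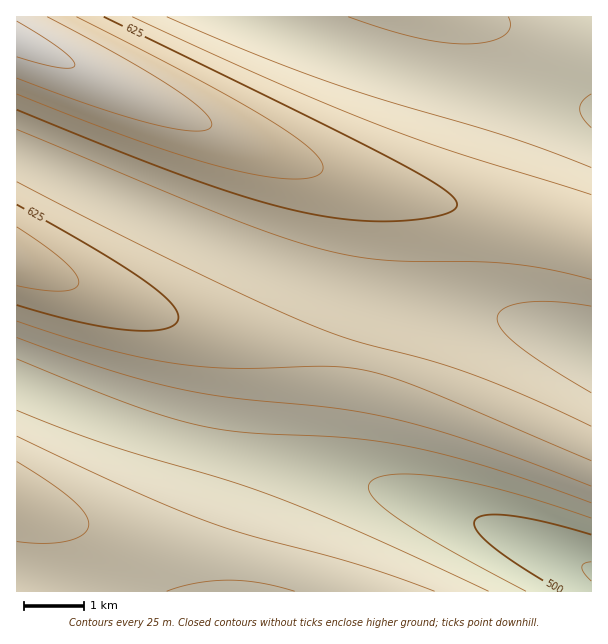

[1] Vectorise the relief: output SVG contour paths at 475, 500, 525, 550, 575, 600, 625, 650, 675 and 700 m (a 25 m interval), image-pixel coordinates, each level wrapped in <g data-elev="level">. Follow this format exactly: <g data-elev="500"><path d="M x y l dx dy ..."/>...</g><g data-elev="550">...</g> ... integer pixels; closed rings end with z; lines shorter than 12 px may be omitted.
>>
<g data-elev="475"><path d="M591 581l-7-8-2-6 2-3 7-2"/></g><g data-elev="500"><path d="M561 591l-42-25-27-20-15-15-3-6 1-4 4-4 7-2 24 1 36 6 45 13"/></g><g data-elev="525"><path d="M526 591l-78-42-49-30-16-12-9-9-5-9 0-6 9-6 17-3 22 0 27 3 66 15 81 26"/></g><g data-elev="550"><path d="M489 591l-123-56-85-36-56-19-119-36-89-34"/><path d="M17 359l105 42 66 22 49 9 111 6 62 9 37 8 42 12 102 36"/><path d="M591 128l-9-11-2-9 3-7 8-7"/></g><g data-elev="575"><path d="M167 591l30-8 31-3 32 3 35 8"/><path d="M435 591l-78-27-108-29-45-15-76-32-111-52"/><path d="M591 393l-43-27-28-19-18-17-3-6-2-6 2-6 6-4 20-6 30 0 36 4"/><path d="M17 338l91 32 71 19 54 9 112 12 63 12 78 24 105 40"/><path d="M591 168l-85-32-125-37-59-19-74-29-81-34"/><path d="M348 17l36 12 30 8 27 5 24 2 23-2 15-6 5-4 2-5-2-10"/></g><g data-elev="600"><path d="M17 542l28 1 23-2 15-7 4-4 2-6-5-12-13-14-22-16-32-20"/><path d="M591 426l-65-30-55-22-42-14-78-20-51-20-127-59-156-79"/><path d="M17 321l88 28 38 9 34 6 59 4 97-2 21 2 18 4 24 7 32 12 163 70"/><path d="M591 195l-135-42-78-28-108-45-138-63"/><path d="M17 129l211 88 53 20 42 12 31 7 32 4 93 2 37 2 36 6 39 10"/></g><g data-elev="625"><path d="M17 305l63 17 49 8 21 1 15-2 10-5 3-6-1-7-7-9-28-23-47-30-78-44"/><path d="M17 110l172 68 59 20 51 13 48 8 45 2 24-1 21-4 14-4 5-5 0-6-8-9-44-27-92-46-208-102"/></g><g data-elev="650"><path d="M17 286l25 4 20 1 13-3 4-6-4-9-11-12-19-15-28-19"/><path d="M17 94l123 47 46 16 41 11 34 8 30 3 21-2 6-2 4-4 0-7-7-11-16-13-24-17-76-43-123-63"/></g><g data-elev="675"><path d="M17 78l78 29 60 18 39 6 12-1 5-4 0-6-7-9-30-22-52-32-75-40"/></g><g data-elev="700"><path d="M17 57l43 11 11 0 4-3-3-6-13-11-42-27"/></g>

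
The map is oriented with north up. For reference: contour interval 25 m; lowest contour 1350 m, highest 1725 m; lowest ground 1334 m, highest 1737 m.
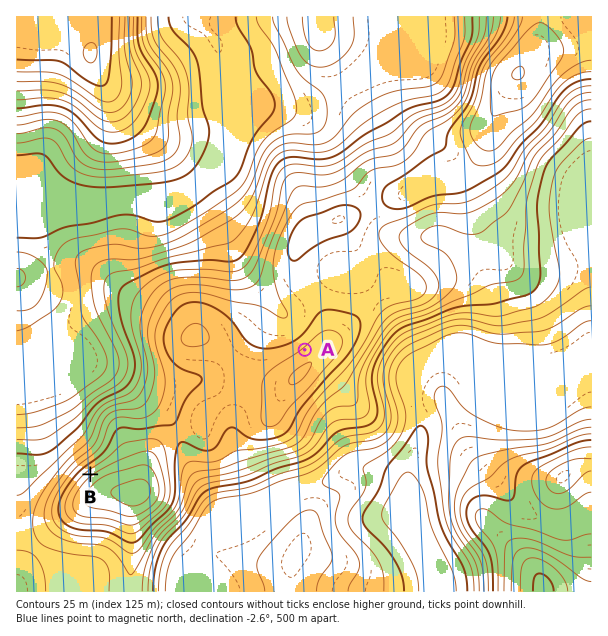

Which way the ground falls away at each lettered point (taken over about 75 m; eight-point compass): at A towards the NW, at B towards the NW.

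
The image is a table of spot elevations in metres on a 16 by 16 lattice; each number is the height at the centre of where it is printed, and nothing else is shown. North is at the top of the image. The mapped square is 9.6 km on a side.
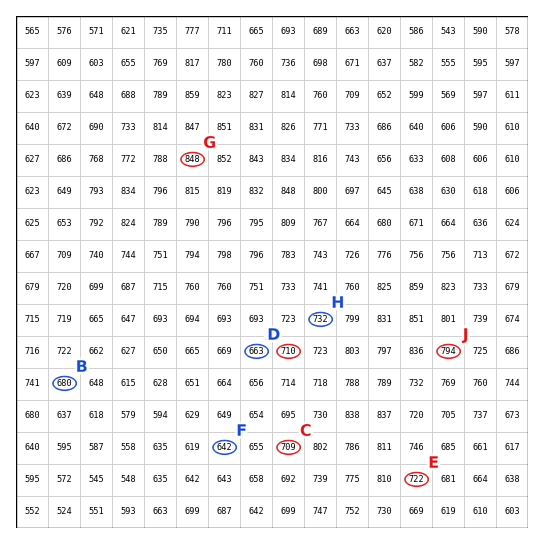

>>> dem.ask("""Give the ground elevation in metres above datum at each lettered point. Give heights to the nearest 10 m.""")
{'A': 710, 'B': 680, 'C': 710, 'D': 660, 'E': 720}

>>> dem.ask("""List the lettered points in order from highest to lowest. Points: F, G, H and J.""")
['G', 'J', 'H', 'F']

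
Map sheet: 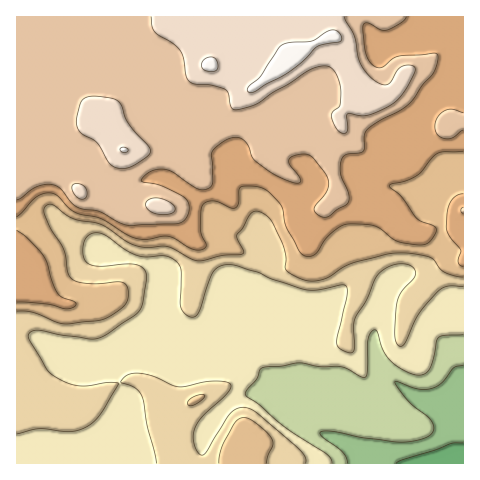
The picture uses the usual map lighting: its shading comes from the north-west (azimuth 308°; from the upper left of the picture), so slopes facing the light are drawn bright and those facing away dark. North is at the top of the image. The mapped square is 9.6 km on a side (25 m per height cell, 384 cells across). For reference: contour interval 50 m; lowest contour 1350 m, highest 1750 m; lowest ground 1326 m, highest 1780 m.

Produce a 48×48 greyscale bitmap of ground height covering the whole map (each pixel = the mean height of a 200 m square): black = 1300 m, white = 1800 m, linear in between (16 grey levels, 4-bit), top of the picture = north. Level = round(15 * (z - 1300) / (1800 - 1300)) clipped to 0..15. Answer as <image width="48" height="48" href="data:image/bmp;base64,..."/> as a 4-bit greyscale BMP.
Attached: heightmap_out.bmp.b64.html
<image width="48" height="48" href="data:image/bmp;base64,Qk32BAAAAAAAAHYAAAAoAAAAMAAAADAAAAABAAQAAAAAAIAEAAATCwAAEwsAABAAAAAAAAAAAAAAABEREQAiIiIAMzMzAERERABVVVUAZmZmAHd3dwCIiIgAmZmZAKqqqgC7u7sAzMzMAN3d3QDu7u4A////AFVVVVVVVVVmd2ZniZiHd2ZVQyIiIhEREWVVVVVVVVVmd2ZniZiHdmVUMyIiIiIhEWZlVlVVVVVnd2ZmiJiHdlQzMzMzMzMyImZmZmZlVVZnd2ZWeIiHZEMzMzM0REMyImZmZmZmVVZnd3ZVZ4d1QzMzNEREREQzInd3d3ZmVVZnd3dlZnZUMzMzM0REREMyI3d3d3dmZVZnd3d2VVVDMzMzMzRERDMiI3d3d3ZmZmZ3d3d3ZVRDMzMzMzREQzMzM2Z3ZmZmZmZmZmZmZlREMzMzM0REMzMzM2ZmZlVWZmZmVVVVVVVERERERERDNERDM2ZmVVVVZmVVVVVVVVVVVERVVVVERVVEM2ZmVVVVVVVVVVVVVVVVVVVVZmVEVlVUM2ZlVVZmVVVVVVVVVVVWZlVWZmVFZmVURGZmZmZmZVVVVVVVVVVVZlVWZmVFZmVURGZmd3d3ZlVVVVVVVVZVZlVWZmVVZmVVVXd3iIiHdmVVVWZVVVZVZlVWZmVVZmZVVYiImZmIh3ZVVmZVVVVVVlVWZmZVZmZVVpmZmZmIiHZVVmZlVVVVVVVWZmZlZnZlVqqpmYiIiHZVVmZlVVVVVWZmZmZlZmdmZqqpmId3d3ZlVmZlVVVWZnd3ZmZmVmZ3Z6qpiHd3d3ZlZmdmVWZneIiId2ZmZmZ3iKqZh3ZmZmZmZnd3Znd3eImIiHd2Zmd4iZmZh2ZmZmZmZ4iIiHd3eJmYiIiId3iIiZmYh2ZmZ3iIiZmYiHd3eZqZiIiImZmYmZmId2ZmeJqZmamYiHd3iaqpiIiJmqqZmpmId3d4mqqqqqmIiHd3iaqqmZmZqqmZmpiHd4mau7u8y6mIiId4mqqqqqqqqpmJmpmHiau7u7zNzLmYmYiImqq7uqqqqZiImqqYmsy7u7zMu6qZqZiZmqqru6qZmYiImbuqq8y7u7u7qqqqqZmZqqqruqqZmYiIiLu7u8u7u7uqqru6qZmqq6qruqmZmZmIiLu7u7u7zMu6u7u6qqqru6qruqqqmZmIiLu7u7u83dy7u7u6qqq7uqq7uqqqmZmYiLu7u7u83d3Lu7u6qqu7u7u7u7qpmZqZmbu7u7vN3dzLu7u7qqu8u7vMu7qpmZqqqru7u8zd3cy7u7zMu7vMzMvMzLqpmZmru7u7u83d3Mu7u7vMzLu7u7u8zMu6mZmru7u7u83d3Lu7u7u8zMu7u7vMzMzLqpmru7u7u8zdzLu8u7u7zMzLu7u8zM3cy6qqqru7u8zMzLu7u7u7zd3Mu7u7zN3dzLqqqru7u7u7u7u7u8zMzd7dzLu7zN3MzLuqqru7u7u7u7u7u83d3d3u3cy8zdzLzMuqqru7u7u7u7u7vM3u3d3e7tzMzdy7vMu6qru7u7u7u7u7vN3d3d3e7u3c3cuqu7u6qru7u7u7u7u7vN3d3d3d7u7d3cqqqqqqqru7u7u7u7u8zd3d3d3d3d3u7cqqqZmaqru7u7u7u7vM3d3d3d3d3d3d3bqrqqmZqru7u7u7u7zMzN3d3d3d3d3d3Lu7uqqZmQ=="/>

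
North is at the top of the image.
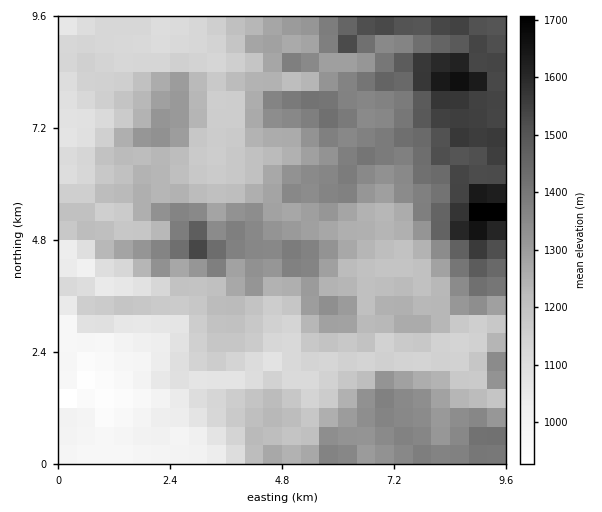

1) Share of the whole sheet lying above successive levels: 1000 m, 94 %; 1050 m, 90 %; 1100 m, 86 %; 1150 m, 74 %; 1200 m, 60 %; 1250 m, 46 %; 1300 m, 36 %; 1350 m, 26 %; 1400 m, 16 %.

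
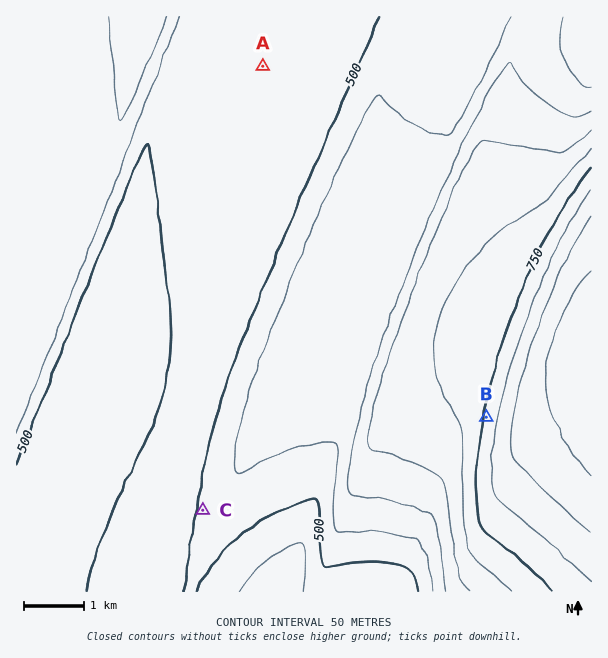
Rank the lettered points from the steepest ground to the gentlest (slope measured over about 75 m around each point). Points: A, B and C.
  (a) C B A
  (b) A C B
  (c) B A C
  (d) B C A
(d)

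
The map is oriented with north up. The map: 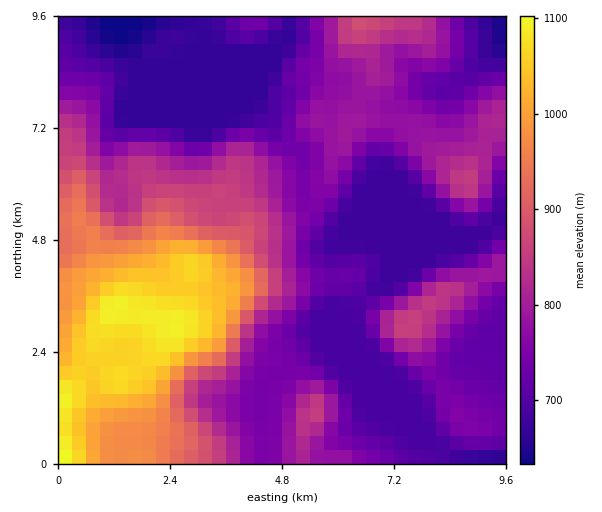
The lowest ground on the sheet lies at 630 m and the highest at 1110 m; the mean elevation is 800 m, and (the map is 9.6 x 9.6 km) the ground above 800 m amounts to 35.2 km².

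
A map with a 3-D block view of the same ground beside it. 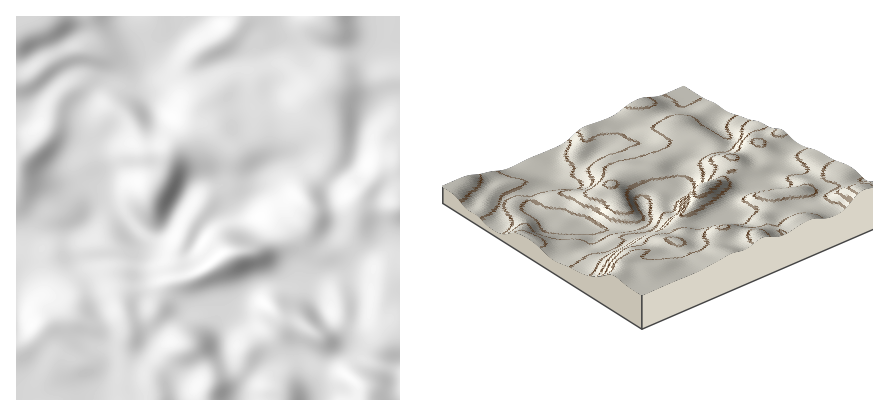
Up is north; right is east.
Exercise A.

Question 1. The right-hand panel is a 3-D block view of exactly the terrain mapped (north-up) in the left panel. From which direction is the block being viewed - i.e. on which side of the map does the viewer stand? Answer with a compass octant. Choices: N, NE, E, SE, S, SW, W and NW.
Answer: SW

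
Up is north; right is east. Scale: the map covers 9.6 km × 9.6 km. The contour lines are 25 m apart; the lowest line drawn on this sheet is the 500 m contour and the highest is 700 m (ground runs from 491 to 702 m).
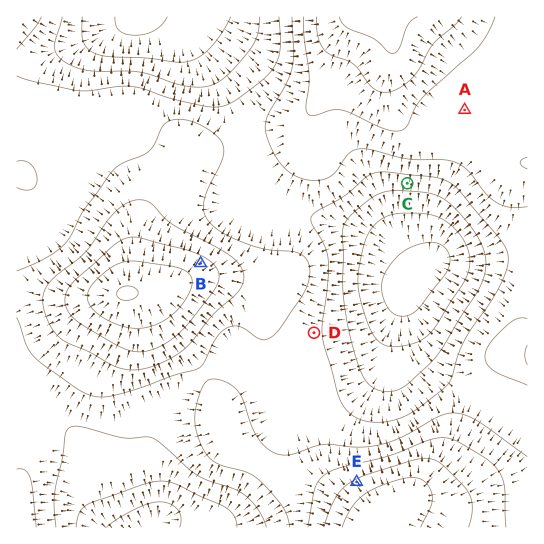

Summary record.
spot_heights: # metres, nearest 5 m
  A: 615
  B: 660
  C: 560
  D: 580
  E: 655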